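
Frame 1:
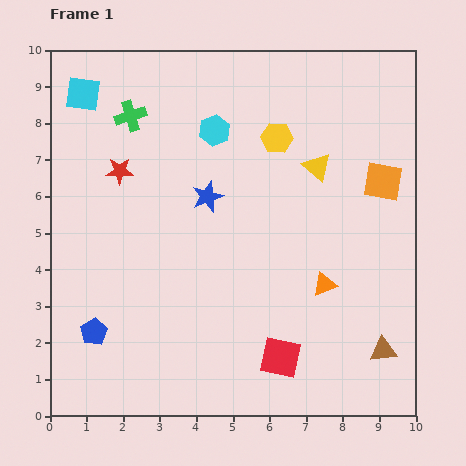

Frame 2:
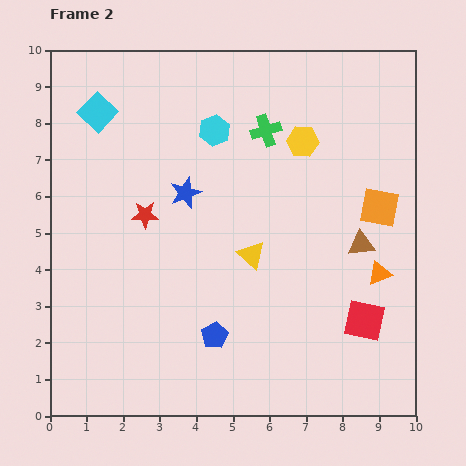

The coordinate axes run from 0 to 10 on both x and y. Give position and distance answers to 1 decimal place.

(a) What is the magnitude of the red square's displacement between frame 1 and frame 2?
2.5

The red square moved from (6.3, 1.6) to (8.6, 2.6), a distance of √(2.3² + 1.0²) ≈ 2.5.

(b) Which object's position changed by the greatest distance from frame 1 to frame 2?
the green cross

(moved 3.7; next 3.3)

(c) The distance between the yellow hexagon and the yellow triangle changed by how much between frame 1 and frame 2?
+2.0

Distance in frame 1: 1.4. Distance in frame 2: 3.4.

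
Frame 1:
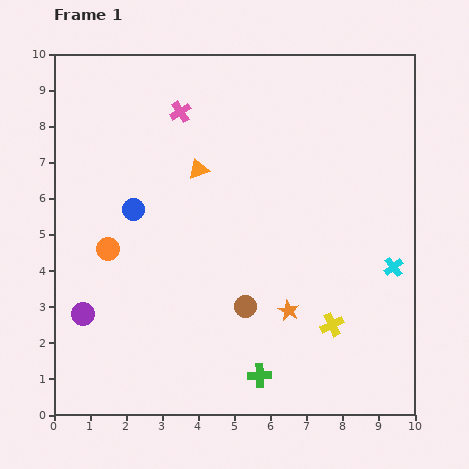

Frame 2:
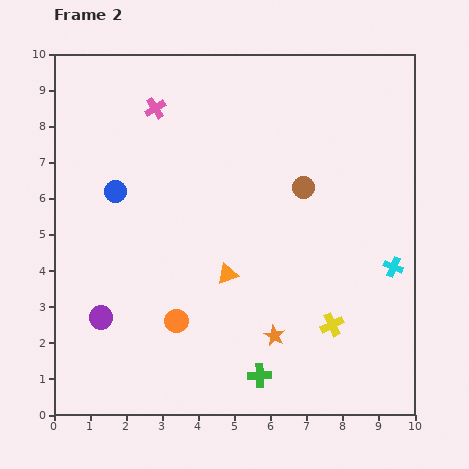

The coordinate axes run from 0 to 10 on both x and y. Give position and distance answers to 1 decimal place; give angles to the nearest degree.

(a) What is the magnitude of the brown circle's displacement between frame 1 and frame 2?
3.7

The brown circle moved from (5.3, 3.0) to (6.9, 6.3), a distance of √(1.6² + 3.3²) ≈ 3.7.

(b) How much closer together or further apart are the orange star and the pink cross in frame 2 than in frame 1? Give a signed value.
+0.8

Distance in frame 1: 6.3. Distance in frame 2: 7.1.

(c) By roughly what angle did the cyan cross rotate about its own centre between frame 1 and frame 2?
30° counter-clockwise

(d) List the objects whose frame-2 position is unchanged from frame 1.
the green cross, the yellow cross, the cyan cross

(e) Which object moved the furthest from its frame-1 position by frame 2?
the brown circle

(moved 3.7; next 3.0)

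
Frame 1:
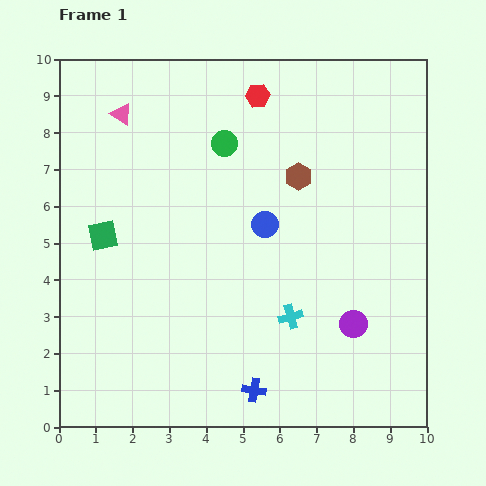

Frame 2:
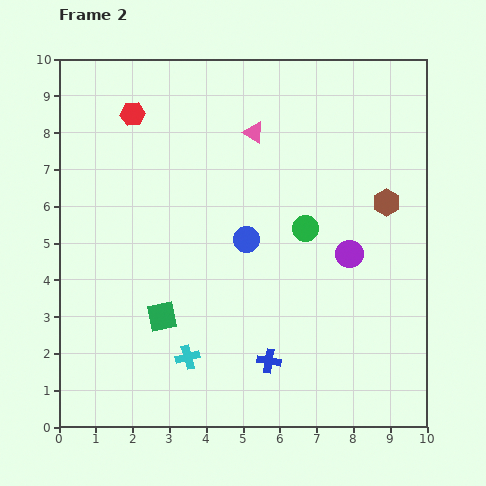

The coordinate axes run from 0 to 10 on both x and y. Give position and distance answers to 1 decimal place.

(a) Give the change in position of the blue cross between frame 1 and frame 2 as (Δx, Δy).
(0.4, 0.8)

The blue cross was at (5.3, 1.0) in frame 1 and (5.7, 1.8) in frame 2.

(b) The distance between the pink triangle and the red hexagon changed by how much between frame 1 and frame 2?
-0.4

Distance in frame 1: 3.7. Distance in frame 2: 3.3.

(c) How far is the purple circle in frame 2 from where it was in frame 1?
1.9

The purple circle moved from (8.0, 2.8) to (7.9, 4.7), a distance of √(0.1² + 1.9²) ≈ 1.9.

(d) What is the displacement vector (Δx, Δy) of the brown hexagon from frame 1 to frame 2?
(2.4, -0.7)

The brown hexagon was at (6.5, 6.8) in frame 1 and (8.9, 6.1) in frame 2.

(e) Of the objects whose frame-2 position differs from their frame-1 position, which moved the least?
the blue circle

(moved 0.6)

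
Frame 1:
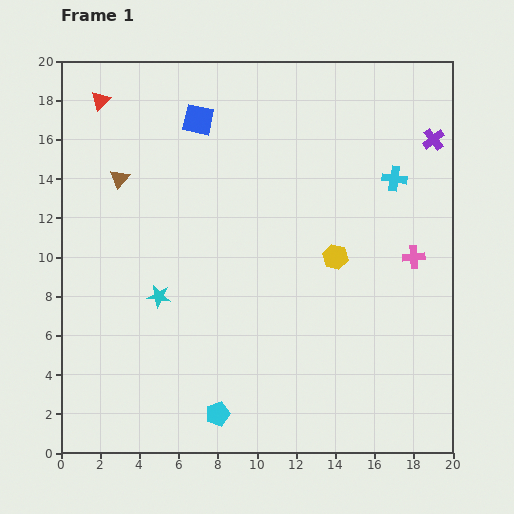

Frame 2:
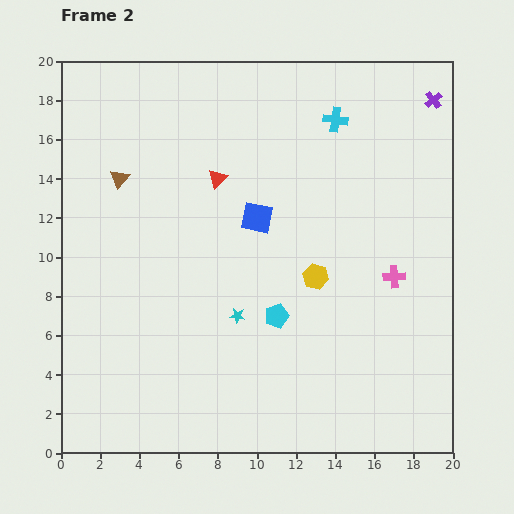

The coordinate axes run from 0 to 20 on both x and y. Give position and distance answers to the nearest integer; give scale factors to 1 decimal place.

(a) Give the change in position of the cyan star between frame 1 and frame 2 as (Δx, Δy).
(4, -1)

The cyan star was at (5, 8) in frame 1 and (9, 7) in frame 2.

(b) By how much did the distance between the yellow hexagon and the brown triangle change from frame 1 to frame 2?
-1

Distance in frame 1: 12. Distance in frame 2: 11.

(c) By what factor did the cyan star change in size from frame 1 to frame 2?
0.7×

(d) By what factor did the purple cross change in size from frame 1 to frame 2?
0.8×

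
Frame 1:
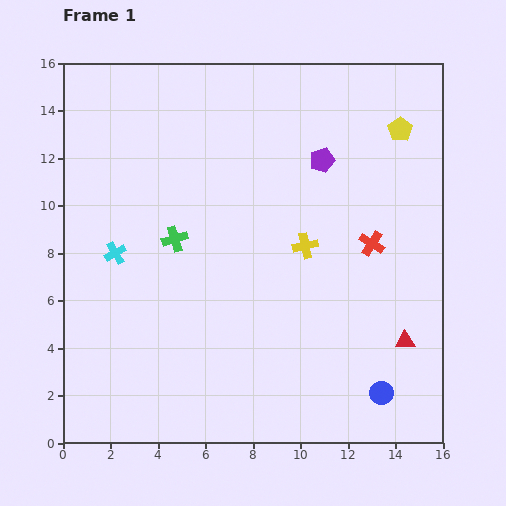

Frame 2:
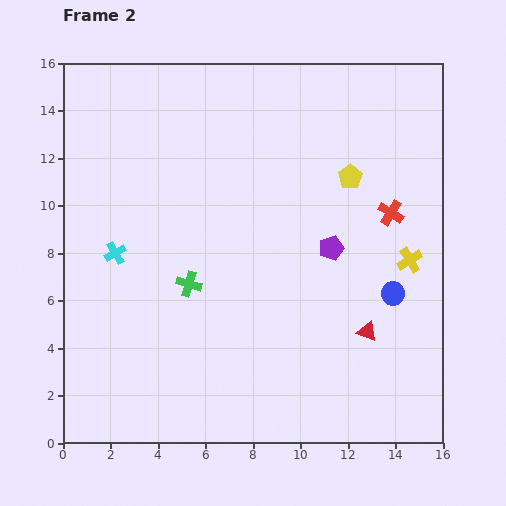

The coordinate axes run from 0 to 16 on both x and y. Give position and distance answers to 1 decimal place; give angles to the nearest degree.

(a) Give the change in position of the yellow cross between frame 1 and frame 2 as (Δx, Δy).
(4.4, -0.6)

The yellow cross was at (10.2, 8.3) in frame 1 and (14.6, 7.7) in frame 2.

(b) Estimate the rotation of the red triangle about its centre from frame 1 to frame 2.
23° clockwise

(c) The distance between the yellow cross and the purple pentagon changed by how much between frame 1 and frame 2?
-0.4

Distance in frame 1: 3.7. Distance in frame 2: 3.3.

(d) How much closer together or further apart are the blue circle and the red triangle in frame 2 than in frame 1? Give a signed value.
-0.5

Distance in frame 1: 2.4. Distance in frame 2: 1.9.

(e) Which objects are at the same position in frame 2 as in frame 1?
the cyan cross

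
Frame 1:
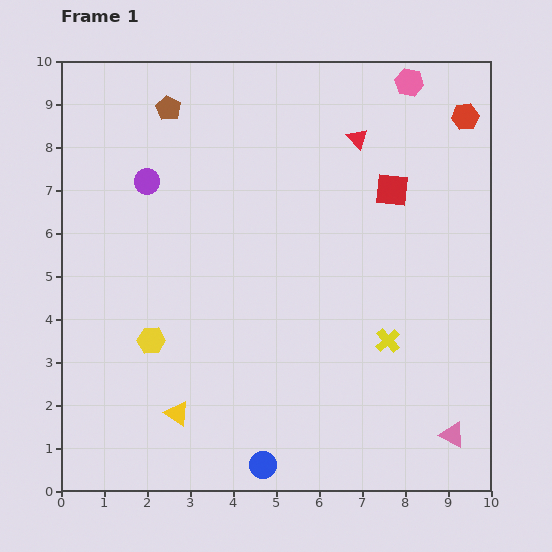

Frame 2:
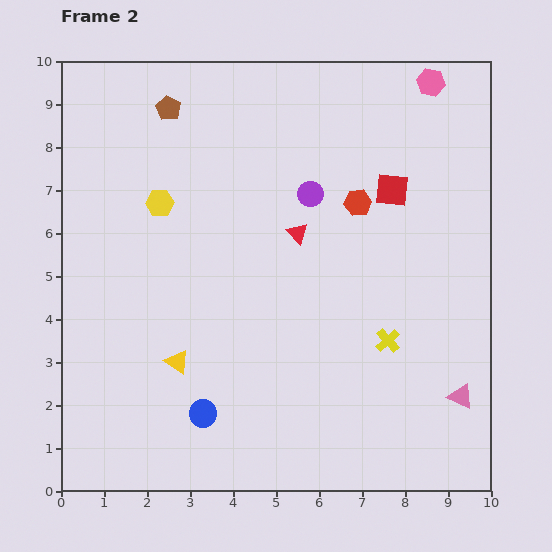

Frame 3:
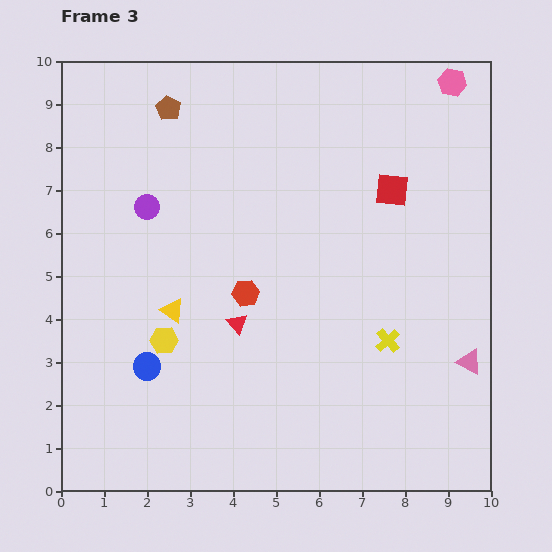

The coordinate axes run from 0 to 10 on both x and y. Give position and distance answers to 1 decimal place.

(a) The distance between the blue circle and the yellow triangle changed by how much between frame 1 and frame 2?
-1.0

Distance in frame 1: 2.3. Distance in frame 2: 1.3.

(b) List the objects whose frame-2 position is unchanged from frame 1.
the brown pentagon, the red square, the yellow cross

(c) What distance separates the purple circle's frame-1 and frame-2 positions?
3.8

The purple circle moved from (2.0, 7.2) to (5.8, 6.9), a distance of √(3.8² + 0.3²) ≈ 3.8.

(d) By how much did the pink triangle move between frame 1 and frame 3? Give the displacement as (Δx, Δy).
(0.4, 1.7)

The pink triangle was at (9.1, 1.3) in frame 1 and (9.5, 3.0) in frame 3.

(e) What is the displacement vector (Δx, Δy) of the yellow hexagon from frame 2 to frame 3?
(0.1, -3.2)

The yellow hexagon was at (2.3, 6.7) in frame 2 and (2.4, 3.5) in frame 3.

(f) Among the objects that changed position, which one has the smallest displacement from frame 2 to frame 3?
the pink hexagon

(moved 0.5)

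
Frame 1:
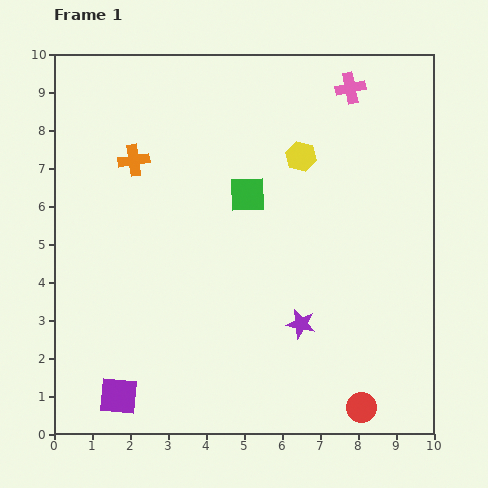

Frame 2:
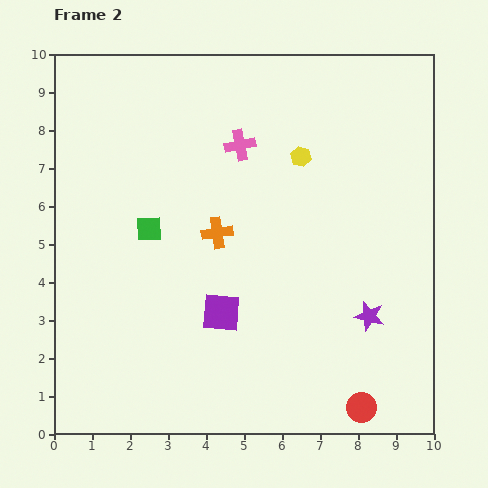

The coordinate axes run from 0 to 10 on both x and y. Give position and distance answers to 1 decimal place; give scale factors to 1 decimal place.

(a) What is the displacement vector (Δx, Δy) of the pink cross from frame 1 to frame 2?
(-2.9, -1.5)

The pink cross was at (7.8, 9.1) in frame 1 and (4.9, 7.6) in frame 2.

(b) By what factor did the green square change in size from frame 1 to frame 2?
0.7×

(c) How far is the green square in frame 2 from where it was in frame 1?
2.8

The green square moved from (5.1, 6.3) to (2.5, 5.4), a distance of √(2.6² + 0.9²) ≈ 2.8.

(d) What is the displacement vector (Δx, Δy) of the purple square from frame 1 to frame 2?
(2.7, 2.2)

The purple square was at (1.7, 1.0) in frame 1 and (4.4, 3.2) in frame 2.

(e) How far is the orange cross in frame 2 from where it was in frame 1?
2.9

The orange cross moved from (2.1, 7.2) to (4.3, 5.3), a distance of √(2.2² + 1.9²) ≈ 2.9.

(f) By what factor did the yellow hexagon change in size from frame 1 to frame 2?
0.7×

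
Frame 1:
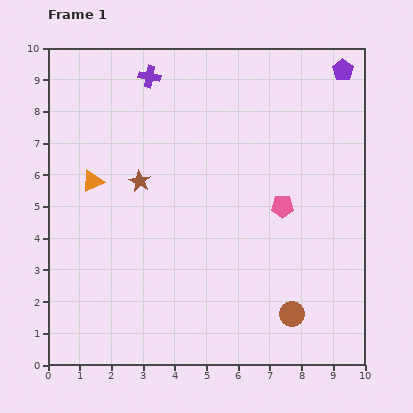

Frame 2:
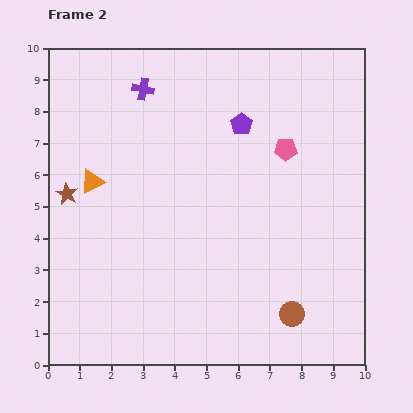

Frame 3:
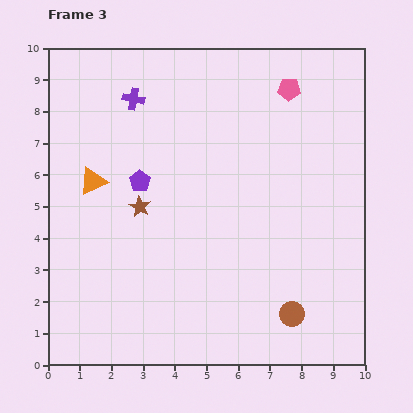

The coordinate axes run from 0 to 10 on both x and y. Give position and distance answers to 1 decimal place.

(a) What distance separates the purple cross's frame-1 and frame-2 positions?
0.4

The purple cross moved from (3.2, 9.1) to (3.0, 8.7), a distance of √(0.2² + 0.4²) ≈ 0.4.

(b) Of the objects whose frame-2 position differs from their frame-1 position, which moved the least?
the purple cross

(moved 0.4)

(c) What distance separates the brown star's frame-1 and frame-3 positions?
0.8

The brown star moved from (2.9, 5.8) to (2.9, 5.0), a distance of √(0.0² + 0.8²) ≈ 0.8.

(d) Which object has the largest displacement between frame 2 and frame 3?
the purple pentagon

(moved 3.7; next 2.3)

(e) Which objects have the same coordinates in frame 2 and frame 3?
the brown circle, the orange triangle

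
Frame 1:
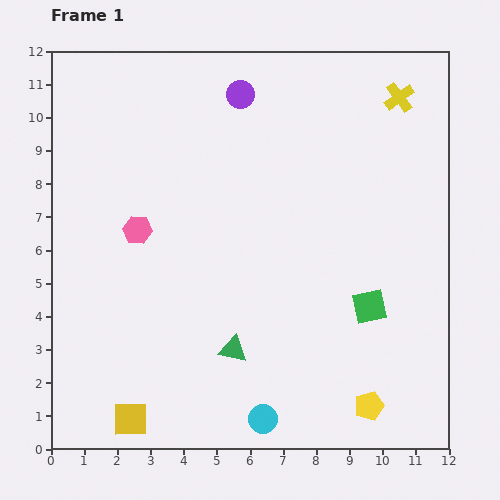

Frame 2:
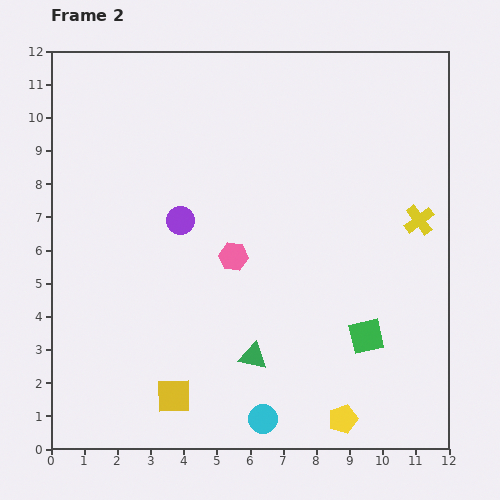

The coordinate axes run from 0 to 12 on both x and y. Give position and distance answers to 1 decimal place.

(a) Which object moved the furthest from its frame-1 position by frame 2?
the purple circle

(moved 4.2; next 3.7)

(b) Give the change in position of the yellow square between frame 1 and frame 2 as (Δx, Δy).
(1.3, 0.7)

The yellow square was at (2.4, 0.9) in frame 1 and (3.7, 1.6) in frame 2.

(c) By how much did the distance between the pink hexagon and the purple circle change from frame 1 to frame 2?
-3.2

Distance in frame 1: 5.1. Distance in frame 2: 1.9.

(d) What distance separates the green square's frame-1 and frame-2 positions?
0.9

The green square moved from (9.6, 4.3) to (9.5, 3.4), a distance of √(0.1² + 0.9²) ≈ 0.9.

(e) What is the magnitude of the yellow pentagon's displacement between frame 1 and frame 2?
0.9

The yellow pentagon moved from (9.6, 1.3) to (8.8, 0.9), a distance of √(0.8² + 0.4²) ≈ 0.9.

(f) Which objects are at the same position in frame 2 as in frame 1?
the cyan circle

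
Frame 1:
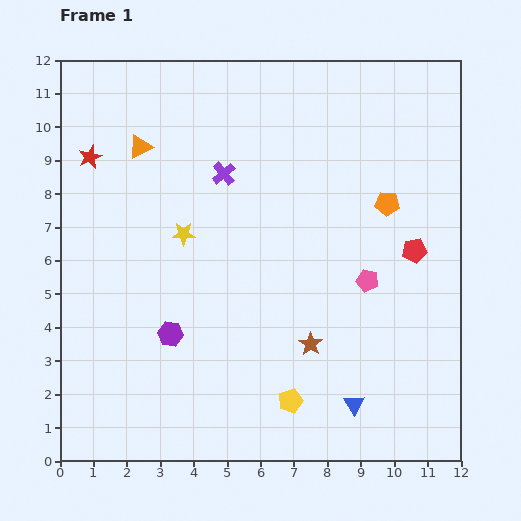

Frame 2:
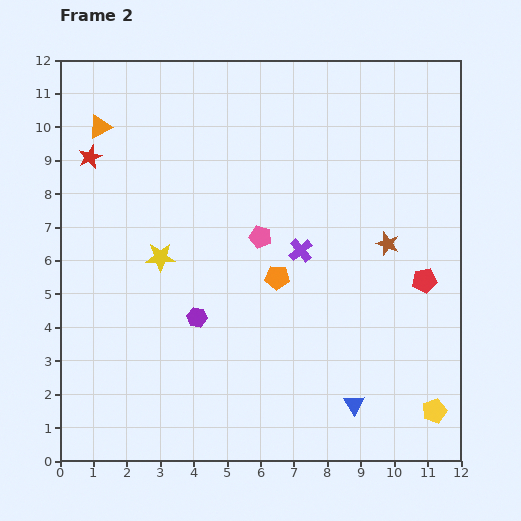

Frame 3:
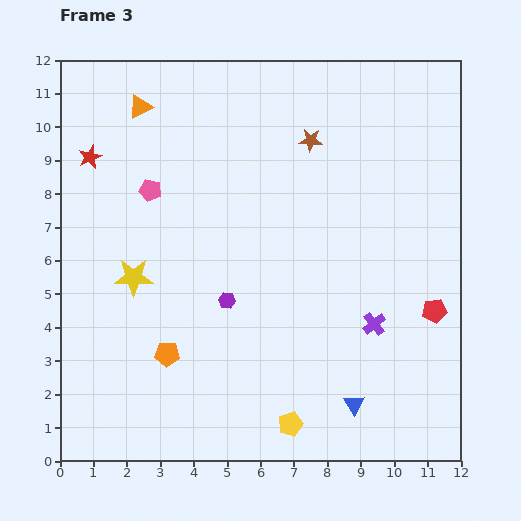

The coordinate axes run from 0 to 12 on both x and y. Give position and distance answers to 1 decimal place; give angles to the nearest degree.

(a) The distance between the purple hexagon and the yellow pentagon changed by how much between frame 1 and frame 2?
+3.5

Distance in frame 1: 4.1. Distance in frame 2: 7.6.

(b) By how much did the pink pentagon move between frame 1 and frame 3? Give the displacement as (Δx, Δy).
(-6.5, 2.7)

The pink pentagon was at (9.2, 5.4) in frame 1 and (2.7, 8.1) in frame 3.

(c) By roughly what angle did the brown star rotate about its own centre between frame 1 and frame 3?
30° counter-clockwise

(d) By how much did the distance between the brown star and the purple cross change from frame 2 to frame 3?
+3.2

Distance in frame 2: 2.6. Distance in frame 3: 5.8.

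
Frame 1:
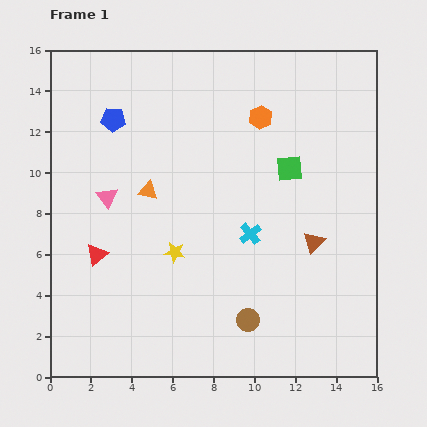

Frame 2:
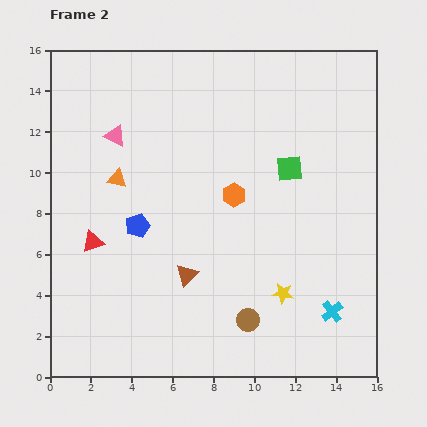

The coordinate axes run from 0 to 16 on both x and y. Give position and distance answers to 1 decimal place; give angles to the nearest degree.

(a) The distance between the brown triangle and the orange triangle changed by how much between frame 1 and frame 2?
-2.7

Distance in frame 1: 8.5. Distance in frame 2: 5.8.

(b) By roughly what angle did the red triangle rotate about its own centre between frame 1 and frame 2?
22° clockwise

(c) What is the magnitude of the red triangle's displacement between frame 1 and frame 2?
0.6

The red triangle moved from (2.3, 6.0) to (2.1, 6.6), a distance of √(0.2² + 0.6²) ≈ 0.6.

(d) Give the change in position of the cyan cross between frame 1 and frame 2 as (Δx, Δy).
(4.0, -3.8)

The cyan cross was at (9.8, 7.0) in frame 1 and (13.8, 3.2) in frame 2.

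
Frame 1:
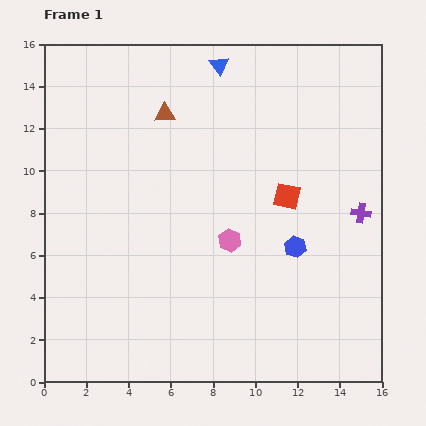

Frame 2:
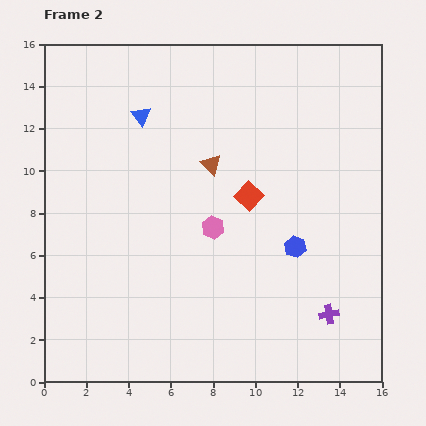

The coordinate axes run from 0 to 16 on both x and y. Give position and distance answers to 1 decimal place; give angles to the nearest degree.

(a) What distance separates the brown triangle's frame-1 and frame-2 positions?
3.3

The brown triangle moved from (5.7, 12.7) to (7.9, 10.3), a distance of √(2.2² + 2.4²) ≈ 3.3.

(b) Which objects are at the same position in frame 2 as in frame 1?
the blue hexagon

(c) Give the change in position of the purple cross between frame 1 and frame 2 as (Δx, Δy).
(-1.5, -4.8)

The purple cross was at (15.0, 8.0) in frame 1 and (13.5, 3.2) in frame 2.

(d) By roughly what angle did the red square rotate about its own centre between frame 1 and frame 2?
30° clockwise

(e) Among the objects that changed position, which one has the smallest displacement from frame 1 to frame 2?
the pink hexagon

(moved 1.0)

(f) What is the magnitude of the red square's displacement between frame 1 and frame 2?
1.8

The red square moved from (11.5, 8.8) to (9.7, 8.8), a distance of √(1.8² + 0.0²) ≈ 1.8.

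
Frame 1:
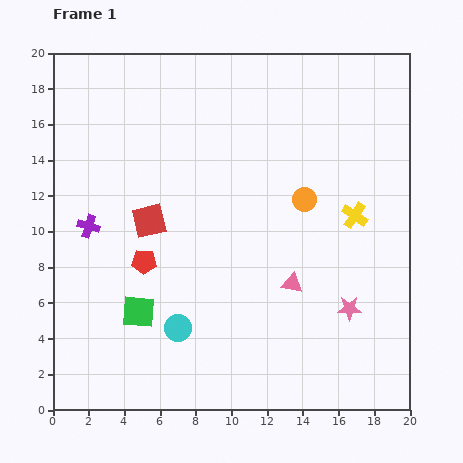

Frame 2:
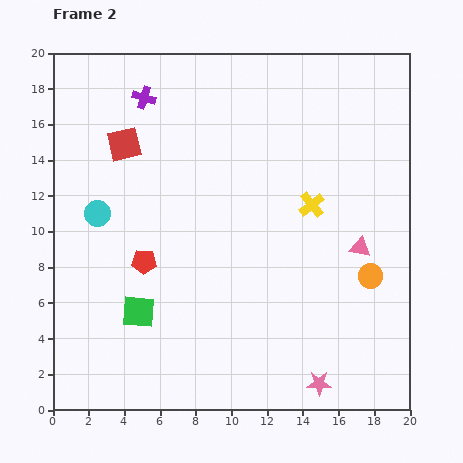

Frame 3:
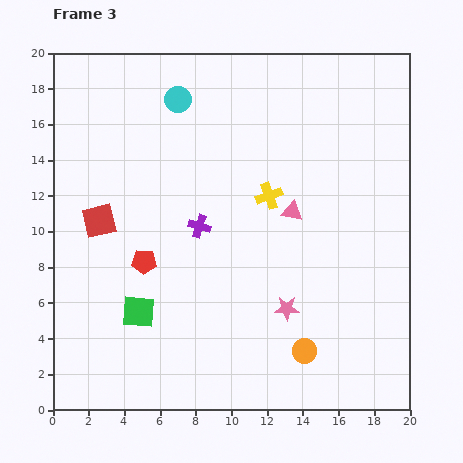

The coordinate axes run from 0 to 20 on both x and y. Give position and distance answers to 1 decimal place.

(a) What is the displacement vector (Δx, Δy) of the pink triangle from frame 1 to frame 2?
(3.8, 2.0)

The pink triangle was at (13.4, 7.1) in frame 1 and (17.2, 9.1) in frame 2.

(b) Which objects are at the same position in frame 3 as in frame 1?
the green square, the red pentagon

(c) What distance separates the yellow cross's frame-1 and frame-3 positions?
4.9

The yellow cross moved from (16.9, 10.9) to (12.1, 12.0), a distance of √(4.8² + 1.1²) ≈ 4.9.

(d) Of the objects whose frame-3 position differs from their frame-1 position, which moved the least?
the red square

(moved 2.8)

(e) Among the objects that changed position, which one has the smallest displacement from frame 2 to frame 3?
the yellow cross

(moved 2.5)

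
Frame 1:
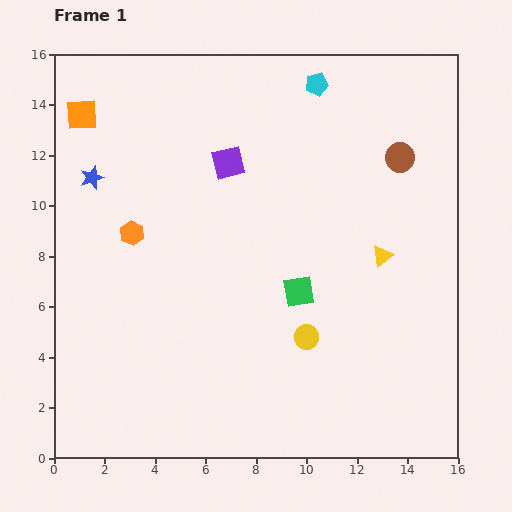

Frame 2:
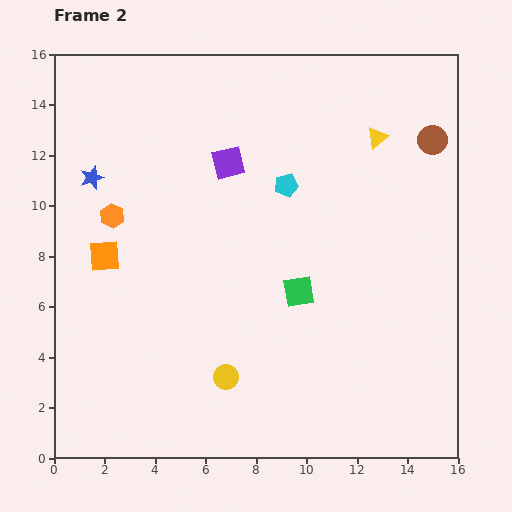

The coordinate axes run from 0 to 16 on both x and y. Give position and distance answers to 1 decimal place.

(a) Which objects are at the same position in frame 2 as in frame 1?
the blue star, the green square, the purple square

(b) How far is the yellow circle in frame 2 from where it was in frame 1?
3.6

The yellow circle moved from (10.0, 4.8) to (6.8, 3.2), a distance of √(3.2² + 1.6²) ≈ 3.6.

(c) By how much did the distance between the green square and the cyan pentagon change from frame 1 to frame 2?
-4.0

Distance in frame 1: 8.2. Distance in frame 2: 4.2.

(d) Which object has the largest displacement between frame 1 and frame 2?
the orange square

(moved 5.7; next 4.7)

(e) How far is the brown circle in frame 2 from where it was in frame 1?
1.5

The brown circle moved from (13.7, 11.9) to (15.0, 12.6), a distance of √(1.3² + 0.7²) ≈ 1.5.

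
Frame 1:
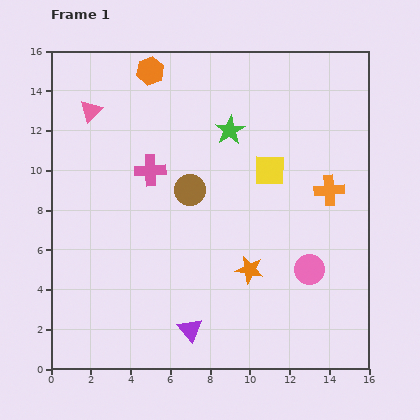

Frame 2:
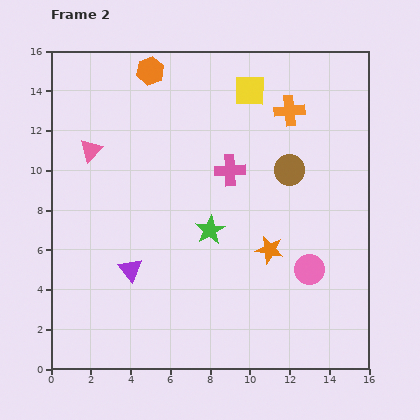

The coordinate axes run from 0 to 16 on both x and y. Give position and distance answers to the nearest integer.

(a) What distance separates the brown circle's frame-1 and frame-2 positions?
5

The brown circle moved from (7, 9) to (12, 10), a distance of √(5² + 1²) ≈ 5.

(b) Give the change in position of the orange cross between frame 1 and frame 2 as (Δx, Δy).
(-2, 4)

The orange cross was at (14, 9) in frame 1 and (12, 13) in frame 2.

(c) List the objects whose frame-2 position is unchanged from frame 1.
the orange hexagon, the pink circle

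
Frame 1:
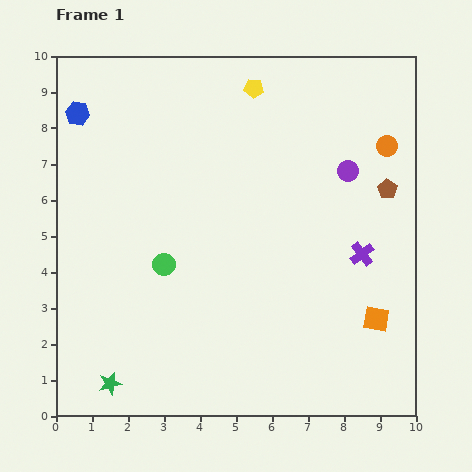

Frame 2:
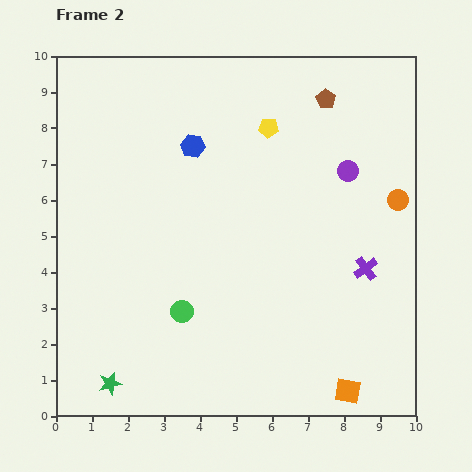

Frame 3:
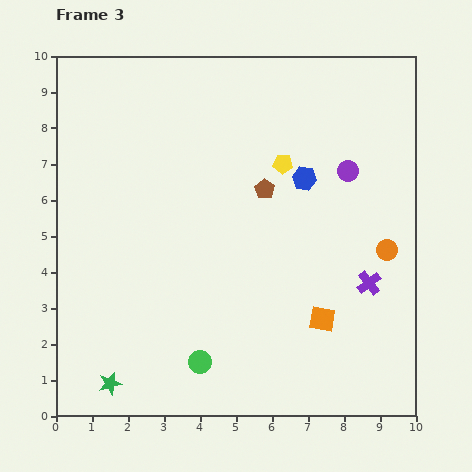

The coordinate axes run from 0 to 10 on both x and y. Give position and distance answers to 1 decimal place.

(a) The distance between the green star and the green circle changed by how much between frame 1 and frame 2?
-0.8

Distance in frame 1: 3.6. Distance in frame 2: 2.8.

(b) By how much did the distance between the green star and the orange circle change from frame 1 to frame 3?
-1.6

Distance in frame 1: 10.1. Distance in frame 3: 8.5.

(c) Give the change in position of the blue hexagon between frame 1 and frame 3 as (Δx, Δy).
(6.3, -1.8)

The blue hexagon was at (0.6, 8.4) in frame 1 and (6.9, 6.6) in frame 3.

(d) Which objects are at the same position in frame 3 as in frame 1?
the purple circle, the green star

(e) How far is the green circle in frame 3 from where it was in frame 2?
1.5

The green circle moved from (3.5, 2.9) to (4.0, 1.5), a distance of √(0.5² + 1.4²) ≈ 1.5.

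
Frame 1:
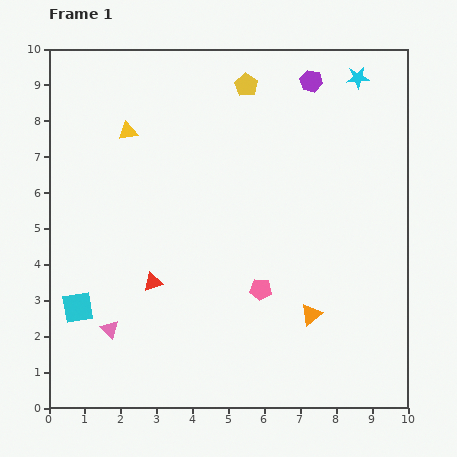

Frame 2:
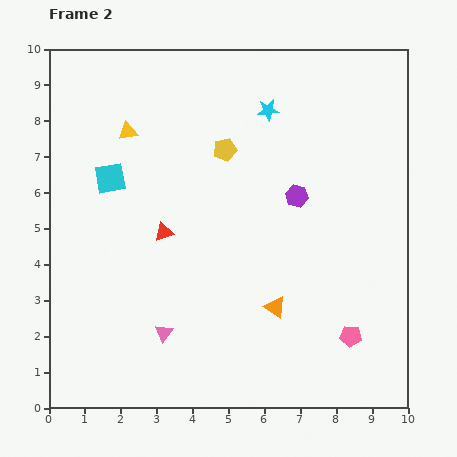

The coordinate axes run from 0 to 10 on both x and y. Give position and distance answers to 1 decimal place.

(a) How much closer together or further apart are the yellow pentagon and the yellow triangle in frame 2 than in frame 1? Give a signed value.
-0.8

Distance in frame 1: 3.5. Distance in frame 2: 2.7.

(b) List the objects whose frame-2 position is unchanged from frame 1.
the yellow triangle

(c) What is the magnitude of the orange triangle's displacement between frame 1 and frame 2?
1.0

The orange triangle moved from (7.3, 2.6) to (6.3, 2.8), a distance of √(1.0² + 0.2²) ≈ 1.0.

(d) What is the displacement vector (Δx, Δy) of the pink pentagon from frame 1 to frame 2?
(2.5, -1.3)

The pink pentagon was at (5.9, 3.3) in frame 1 and (8.4, 2.0) in frame 2.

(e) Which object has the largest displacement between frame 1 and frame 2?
the cyan square

(moved 3.7; next 3.2)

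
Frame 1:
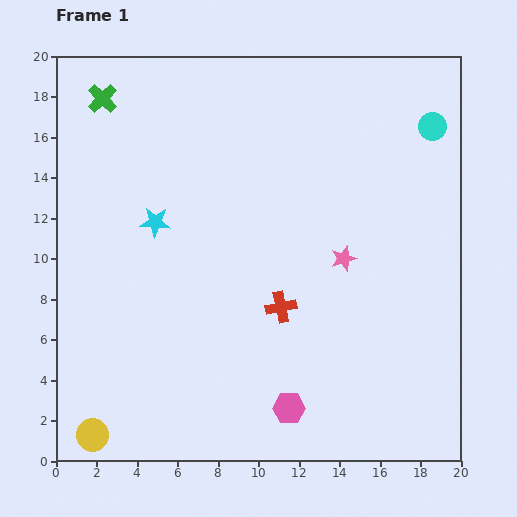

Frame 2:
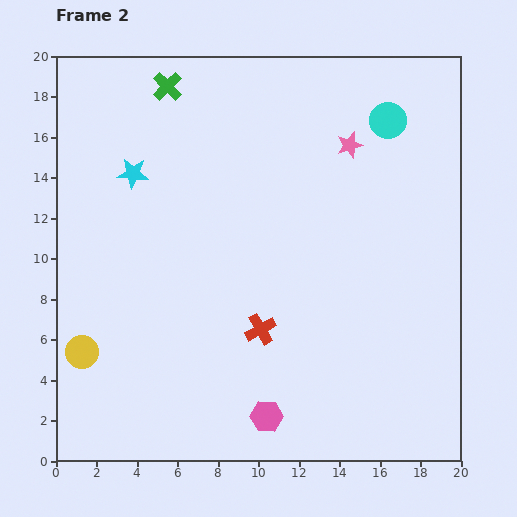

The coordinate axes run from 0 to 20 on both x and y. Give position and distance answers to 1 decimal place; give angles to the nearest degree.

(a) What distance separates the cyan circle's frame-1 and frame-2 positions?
2.2

The cyan circle moved from (18.6, 16.5) to (16.4, 16.8), a distance of √(2.2² + 0.3²) ≈ 2.2.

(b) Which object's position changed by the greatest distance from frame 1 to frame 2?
the pink star

(moved 5.6; next 4.1)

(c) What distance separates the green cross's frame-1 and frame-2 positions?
3.3

The green cross moved from (2.3, 17.9) to (5.5, 18.5), a distance of √(3.2² + 0.6²) ≈ 3.3.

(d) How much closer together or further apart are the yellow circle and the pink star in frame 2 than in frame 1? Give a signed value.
+1.6

Distance in frame 1: 15.1. Distance in frame 2: 16.7.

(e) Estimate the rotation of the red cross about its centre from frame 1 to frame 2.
18° counter-clockwise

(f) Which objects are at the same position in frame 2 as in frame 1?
none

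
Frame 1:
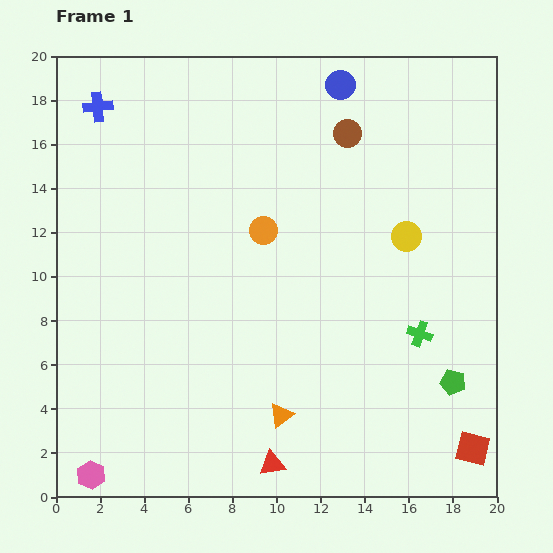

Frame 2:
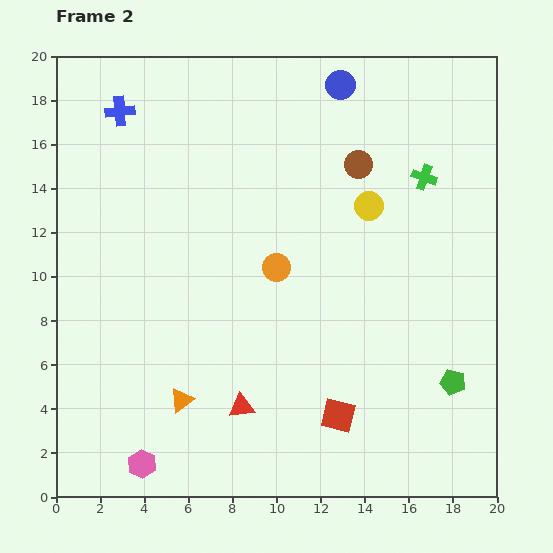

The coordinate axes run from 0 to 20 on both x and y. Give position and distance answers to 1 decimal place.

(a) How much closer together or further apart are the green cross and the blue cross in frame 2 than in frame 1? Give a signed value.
-3.8

Distance in frame 1: 17.9. Distance in frame 2: 14.1.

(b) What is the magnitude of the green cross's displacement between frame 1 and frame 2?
7.1

The green cross moved from (16.5, 7.4) to (16.7, 14.5), a distance of √(0.2² + 7.1²) ≈ 7.1.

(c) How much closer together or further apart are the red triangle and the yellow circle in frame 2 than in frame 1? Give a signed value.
-1.2

Distance in frame 1: 12.0. Distance in frame 2: 10.8.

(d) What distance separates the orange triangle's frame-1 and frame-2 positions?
4.6

The orange triangle moved from (10.2, 3.7) to (5.7, 4.4), a distance of √(4.5² + 0.7²) ≈ 4.6.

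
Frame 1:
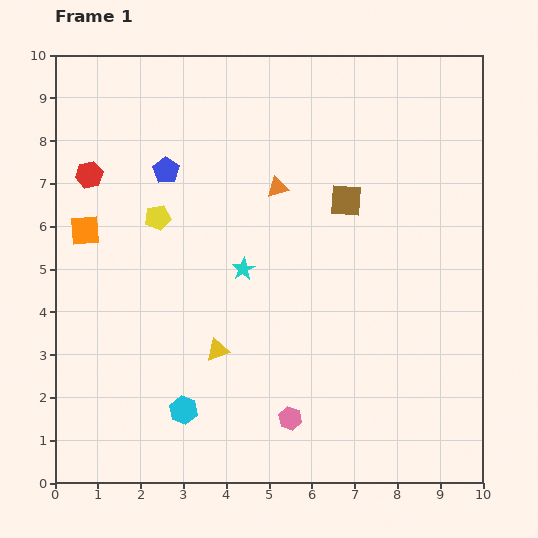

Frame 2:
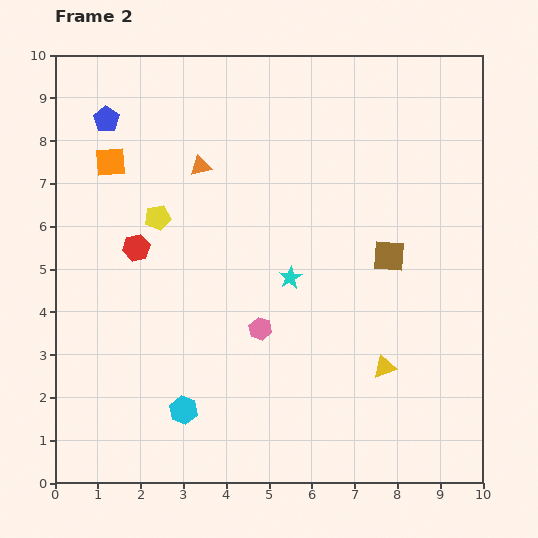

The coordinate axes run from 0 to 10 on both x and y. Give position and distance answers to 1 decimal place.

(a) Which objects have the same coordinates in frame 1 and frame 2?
the cyan hexagon, the yellow pentagon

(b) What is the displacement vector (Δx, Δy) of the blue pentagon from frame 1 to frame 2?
(-1.4, 1.2)

The blue pentagon was at (2.6, 7.3) in frame 1 and (1.2, 8.5) in frame 2.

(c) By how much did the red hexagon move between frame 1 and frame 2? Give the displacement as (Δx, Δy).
(1.1, -1.7)

The red hexagon was at (0.8, 7.2) in frame 1 and (1.9, 5.5) in frame 2.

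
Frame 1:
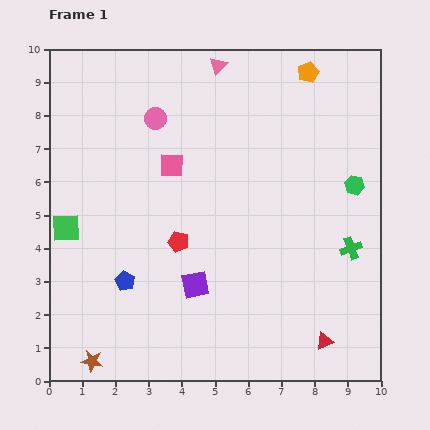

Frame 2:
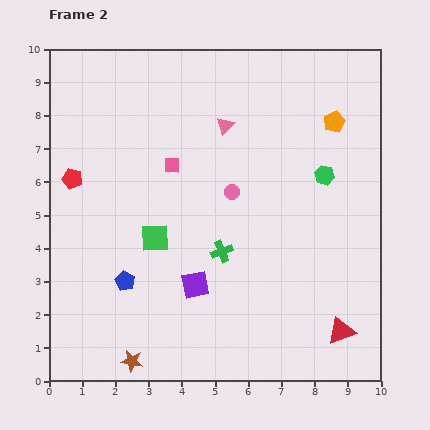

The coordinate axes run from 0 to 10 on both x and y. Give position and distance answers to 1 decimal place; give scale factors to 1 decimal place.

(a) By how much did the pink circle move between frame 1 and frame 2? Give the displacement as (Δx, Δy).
(2.3, -2.2)

The pink circle was at (3.2, 7.9) in frame 1 and (5.5, 5.7) in frame 2.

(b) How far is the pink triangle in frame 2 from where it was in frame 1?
1.8

The pink triangle moved from (5.1, 9.5) to (5.3, 7.7), a distance of √(0.2² + 1.8²) ≈ 1.8.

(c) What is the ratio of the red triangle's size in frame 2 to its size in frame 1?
1.6×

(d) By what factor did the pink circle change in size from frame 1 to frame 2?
0.7×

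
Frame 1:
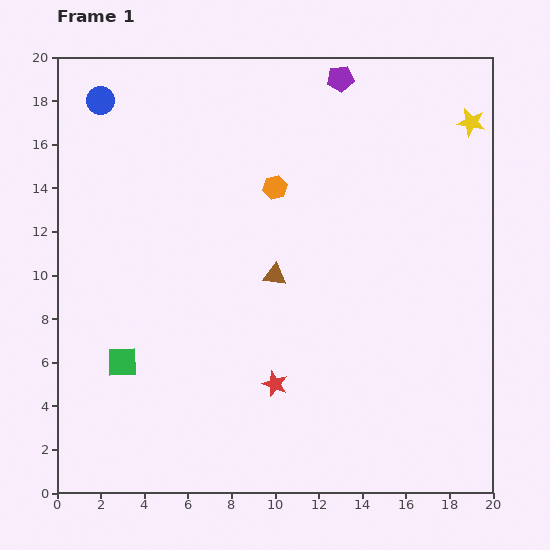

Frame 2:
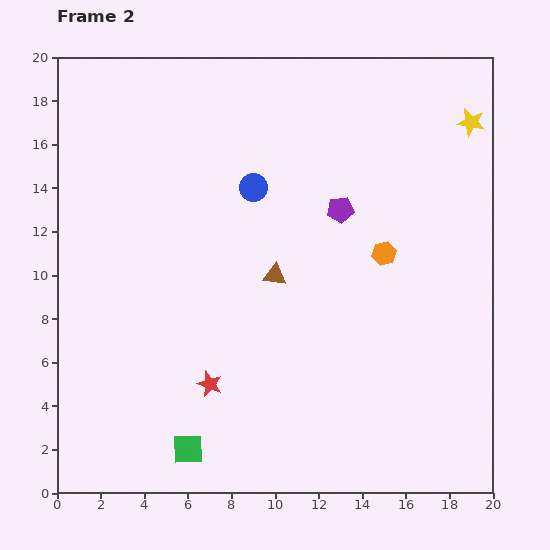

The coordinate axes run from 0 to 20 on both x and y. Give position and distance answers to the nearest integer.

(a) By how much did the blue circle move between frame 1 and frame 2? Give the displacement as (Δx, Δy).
(7, -4)

The blue circle was at (2, 18) in frame 1 and (9, 14) in frame 2.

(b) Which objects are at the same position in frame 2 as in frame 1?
the brown triangle, the yellow star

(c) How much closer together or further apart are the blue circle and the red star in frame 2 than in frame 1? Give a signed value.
-6

Distance in frame 1: 15. Distance in frame 2: 9.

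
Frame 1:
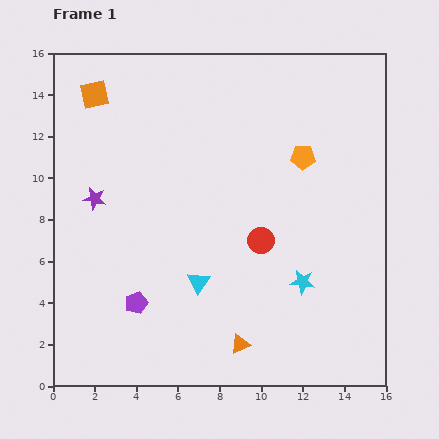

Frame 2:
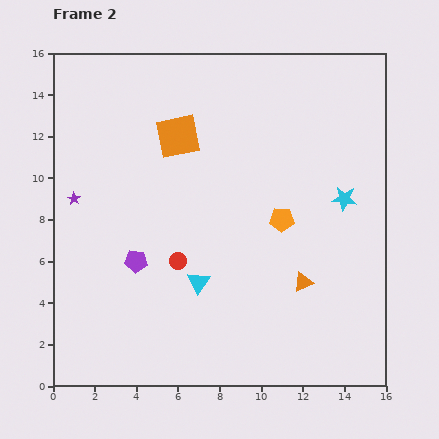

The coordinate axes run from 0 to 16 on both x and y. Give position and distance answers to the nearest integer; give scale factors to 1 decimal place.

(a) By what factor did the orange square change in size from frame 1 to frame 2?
1.6×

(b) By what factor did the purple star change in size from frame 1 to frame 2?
0.6×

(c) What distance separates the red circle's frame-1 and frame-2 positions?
4

The red circle moved from (10, 7) to (6, 6), a distance of √(4² + 1²) ≈ 4.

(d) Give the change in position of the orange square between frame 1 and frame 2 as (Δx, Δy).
(4, -2)

The orange square was at (2, 14) in frame 1 and (6, 12) in frame 2.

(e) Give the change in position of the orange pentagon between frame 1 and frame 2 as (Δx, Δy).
(-1, -3)

The orange pentagon was at (12, 11) in frame 1 and (11, 8) in frame 2.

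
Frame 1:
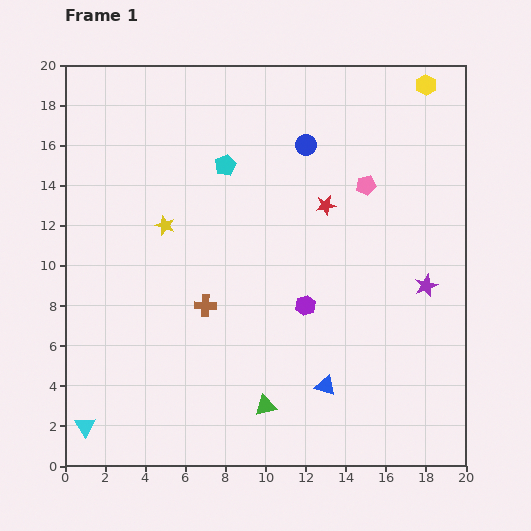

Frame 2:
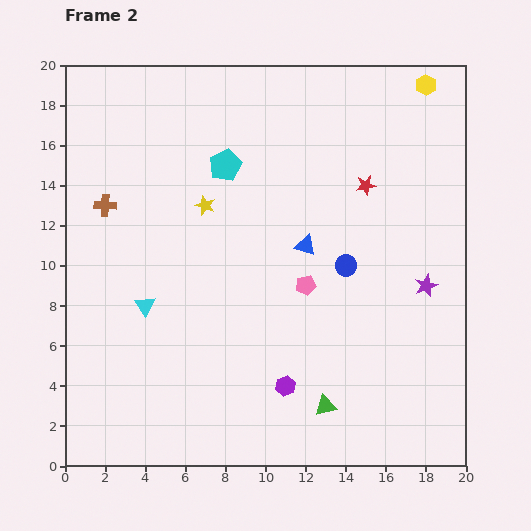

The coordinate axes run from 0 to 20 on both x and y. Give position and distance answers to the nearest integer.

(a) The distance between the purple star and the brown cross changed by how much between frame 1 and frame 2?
+5

Distance in frame 1: 11. Distance in frame 2: 16.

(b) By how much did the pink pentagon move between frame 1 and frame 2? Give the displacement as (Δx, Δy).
(-3, -5)

The pink pentagon was at (15, 14) in frame 1 and (12, 9) in frame 2.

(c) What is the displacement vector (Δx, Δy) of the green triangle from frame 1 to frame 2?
(3, 0)

The green triangle was at (10, 3) in frame 1 and (13, 3) in frame 2.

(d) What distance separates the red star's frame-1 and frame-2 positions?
2

The red star moved from (13, 13) to (15, 14), a distance of √(2² + 1²) ≈ 2.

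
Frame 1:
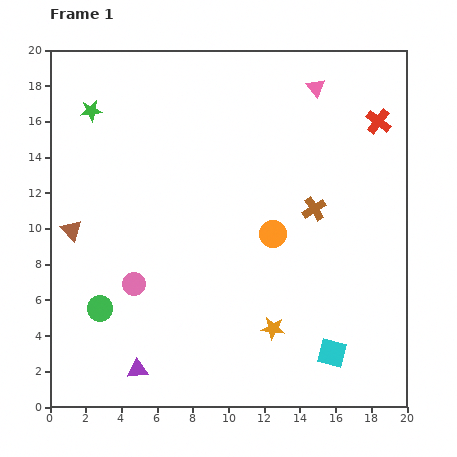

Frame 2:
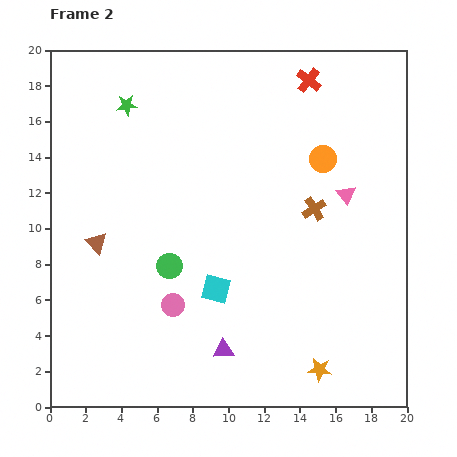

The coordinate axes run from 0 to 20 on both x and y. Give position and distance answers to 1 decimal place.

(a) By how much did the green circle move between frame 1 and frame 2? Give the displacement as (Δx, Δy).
(3.9, 2.4)

The green circle was at (2.8, 5.5) in frame 1 and (6.7, 7.9) in frame 2.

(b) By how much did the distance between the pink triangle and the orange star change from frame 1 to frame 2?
-3.8

Distance in frame 1: 13.7. Distance in frame 2: 9.9.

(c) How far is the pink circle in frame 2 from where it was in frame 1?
2.5

The pink circle moved from (4.7, 6.9) to (6.9, 5.7), a distance of √(2.2² + 1.2²) ≈ 2.5.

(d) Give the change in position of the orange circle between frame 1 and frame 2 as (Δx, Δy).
(2.8, 4.2)

The orange circle was at (12.5, 9.7) in frame 1 and (15.3, 13.9) in frame 2.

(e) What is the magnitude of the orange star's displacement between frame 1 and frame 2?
3.5

The orange star moved from (12.5, 4.4) to (15.1, 2.1), a distance of √(2.6² + 2.3²) ≈ 3.5.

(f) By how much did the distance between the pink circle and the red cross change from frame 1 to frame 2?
-1.7

Distance in frame 1: 16.4. Distance in frame 2: 14.7.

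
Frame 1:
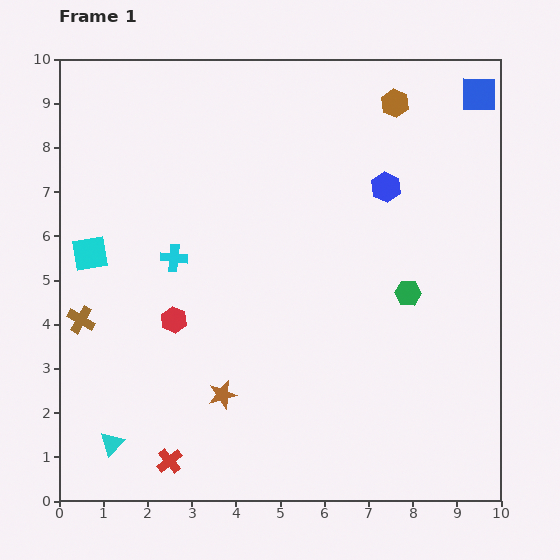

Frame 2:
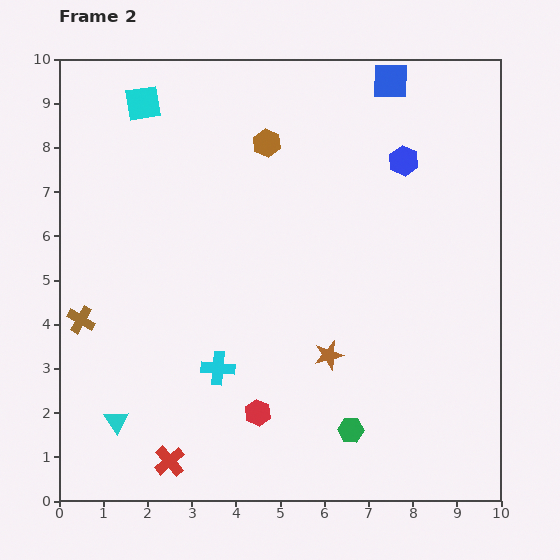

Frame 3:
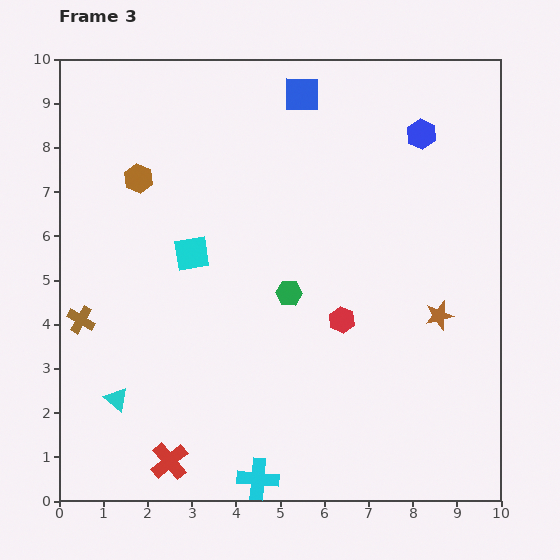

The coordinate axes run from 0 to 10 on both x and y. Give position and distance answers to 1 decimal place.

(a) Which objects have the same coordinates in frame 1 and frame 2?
the brown cross, the red cross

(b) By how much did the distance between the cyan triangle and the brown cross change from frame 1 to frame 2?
-0.5

Distance in frame 1: 2.9. Distance in frame 2: 2.4.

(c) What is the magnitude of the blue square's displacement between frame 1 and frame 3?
4.0

The blue square moved from (9.5, 9.2) to (5.5, 9.2), a distance of √(4.0² + 0.0²) ≈ 4.0.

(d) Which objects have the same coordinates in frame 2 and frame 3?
the brown cross, the red cross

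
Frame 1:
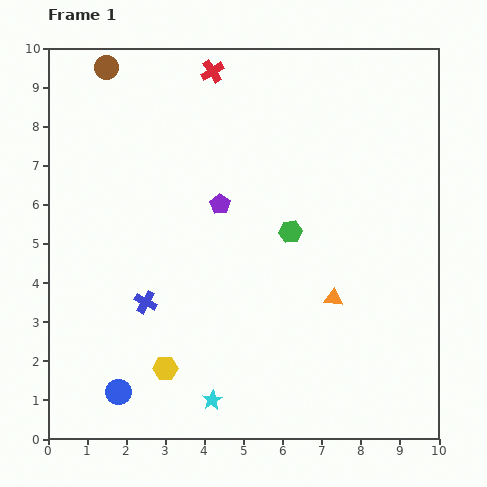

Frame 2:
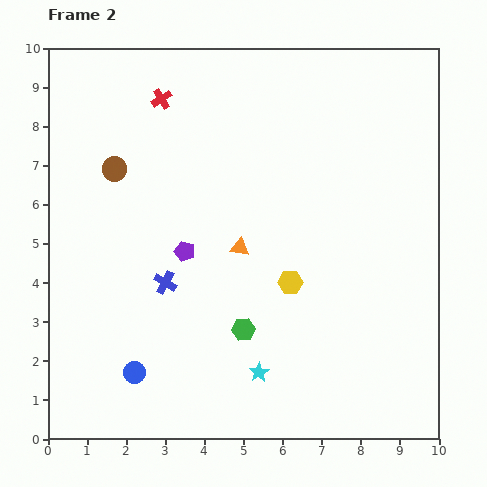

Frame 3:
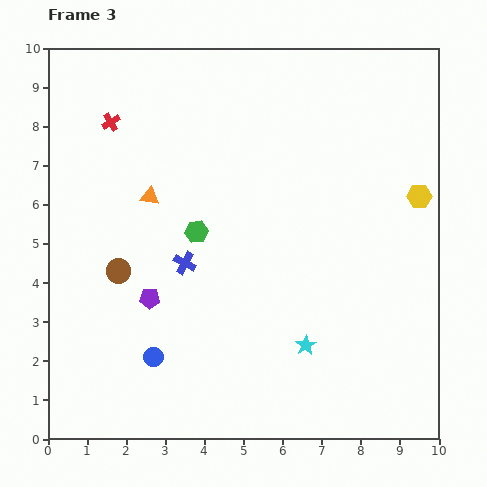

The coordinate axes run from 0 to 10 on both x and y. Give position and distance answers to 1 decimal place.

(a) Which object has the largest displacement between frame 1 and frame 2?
the yellow hexagon

(moved 3.9; next 2.8)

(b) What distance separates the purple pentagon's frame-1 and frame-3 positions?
3.0

The purple pentagon moved from (4.4, 6.0) to (2.6, 3.6), a distance of √(1.8² + 2.4²) ≈ 3.0.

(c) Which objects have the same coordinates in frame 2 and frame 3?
none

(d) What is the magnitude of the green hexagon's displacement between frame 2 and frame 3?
2.8

The green hexagon moved from (5.0, 2.8) to (3.8, 5.3), a distance of √(1.2² + 2.5²) ≈ 2.8.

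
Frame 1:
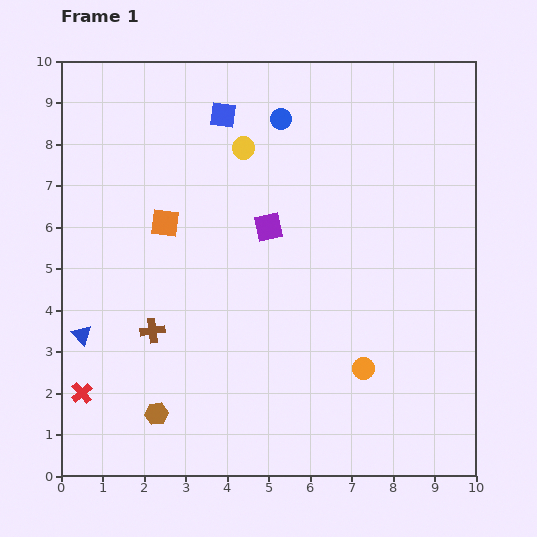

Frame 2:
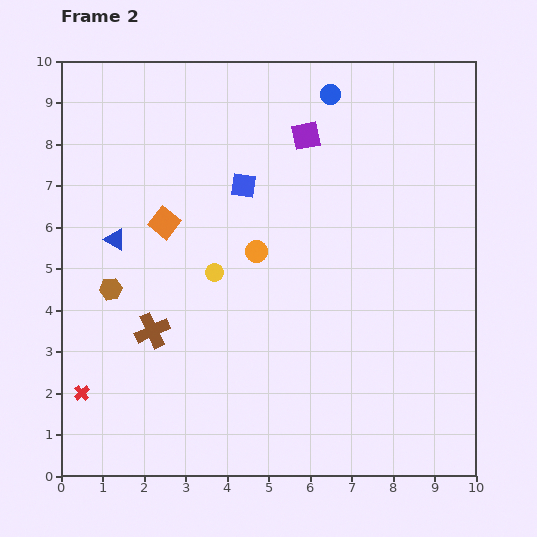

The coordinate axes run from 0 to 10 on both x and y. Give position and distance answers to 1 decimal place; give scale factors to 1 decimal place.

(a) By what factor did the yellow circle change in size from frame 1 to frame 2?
0.8×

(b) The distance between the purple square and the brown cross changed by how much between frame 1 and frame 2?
+2.2

Distance in frame 1: 3.8. Distance in frame 2: 6.0.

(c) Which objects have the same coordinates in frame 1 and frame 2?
the brown cross, the orange square, the red cross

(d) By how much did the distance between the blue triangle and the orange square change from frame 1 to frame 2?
-2.1

Distance in frame 1: 3.4. Distance in frame 2: 1.3.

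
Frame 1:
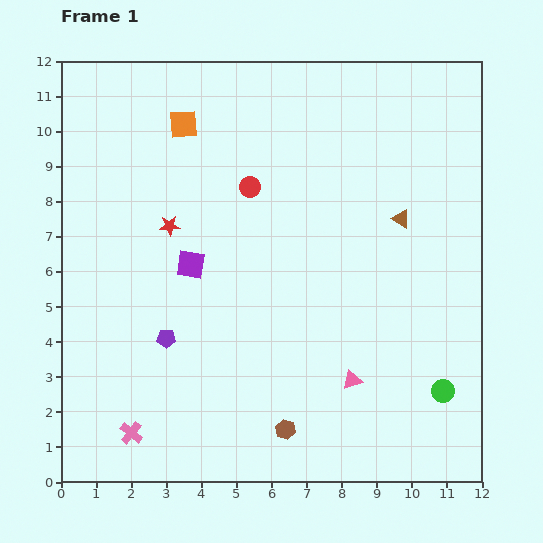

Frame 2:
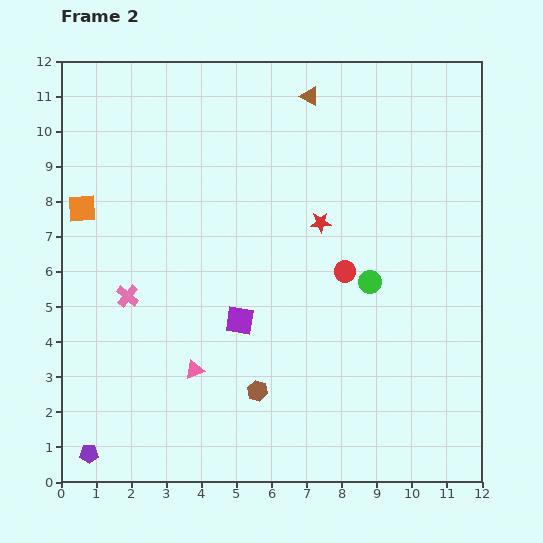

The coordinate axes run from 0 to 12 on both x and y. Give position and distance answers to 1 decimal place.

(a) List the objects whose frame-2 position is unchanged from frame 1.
none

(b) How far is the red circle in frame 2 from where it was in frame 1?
3.6

The red circle moved from (5.4, 8.4) to (8.1, 6.0), a distance of √(2.7² + 2.4²) ≈ 3.6.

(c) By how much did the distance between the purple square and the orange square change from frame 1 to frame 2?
+1.5

Distance in frame 1: 4.0. Distance in frame 2: 5.5.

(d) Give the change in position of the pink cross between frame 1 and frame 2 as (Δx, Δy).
(-0.1, 3.9)

The pink cross was at (2.0, 1.4) in frame 1 and (1.9, 5.3) in frame 2.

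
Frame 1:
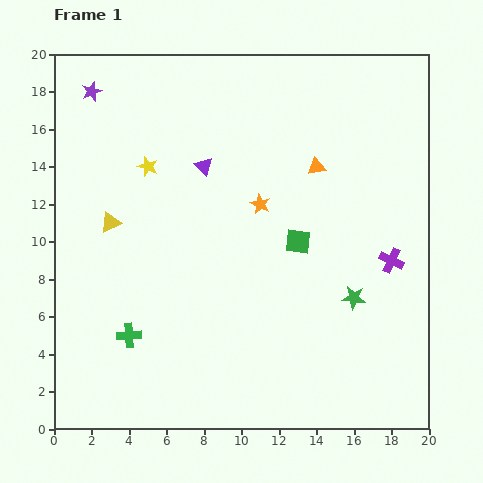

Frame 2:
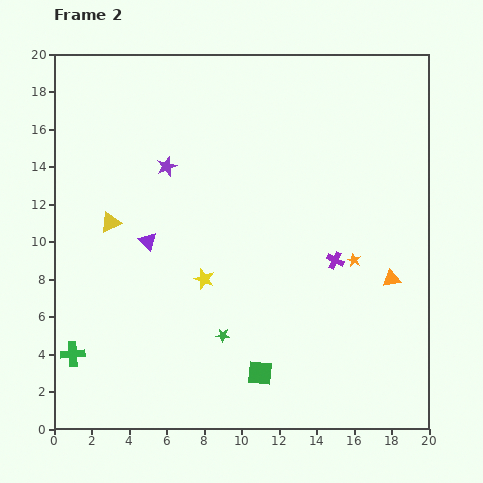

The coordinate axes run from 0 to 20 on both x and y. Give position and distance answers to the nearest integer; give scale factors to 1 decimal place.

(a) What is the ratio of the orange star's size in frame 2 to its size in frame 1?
0.6×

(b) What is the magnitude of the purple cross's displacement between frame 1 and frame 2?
3

The purple cross moved from (18, 9) to (15, 9), a distance of √(3² + 0²) ≈ 3.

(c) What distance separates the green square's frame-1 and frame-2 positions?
7

The green square moved from (13, 10) to (11, 3), a distance of √(2² + 7²) ≈ 7.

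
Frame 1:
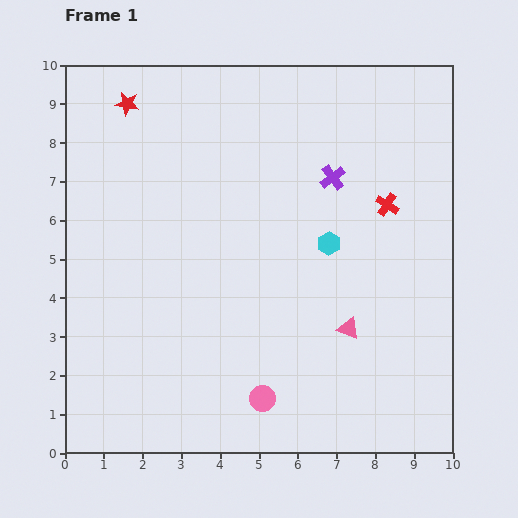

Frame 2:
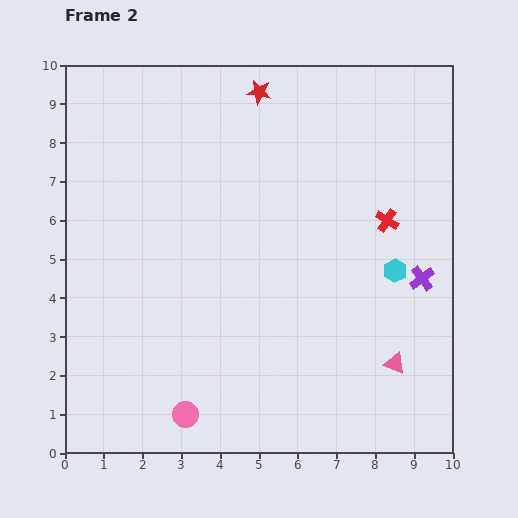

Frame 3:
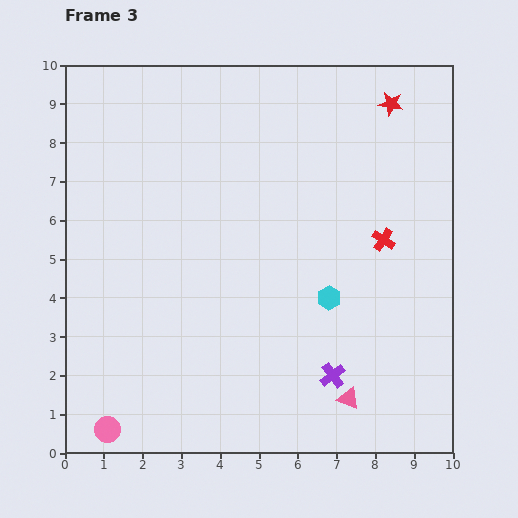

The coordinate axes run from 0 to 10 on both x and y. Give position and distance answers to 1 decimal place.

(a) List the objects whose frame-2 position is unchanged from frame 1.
none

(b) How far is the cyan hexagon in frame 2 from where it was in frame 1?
1.8

The cyan hexagon moved from (6.8, 5.4) to (8.5, 4.7), a distance of √(1.7² + 0.7²) ≈ 1.8.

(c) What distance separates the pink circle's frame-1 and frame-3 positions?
4.1

The pink circle moved from (5.1, 1.4) to (1.1, 0.6), a distance of √(4.0² + 0.8²) ≈ 4.1.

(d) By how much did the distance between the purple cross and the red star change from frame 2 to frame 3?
+0.8

Distance in frame 2: 6.4. Distance in frame 3: 7.2.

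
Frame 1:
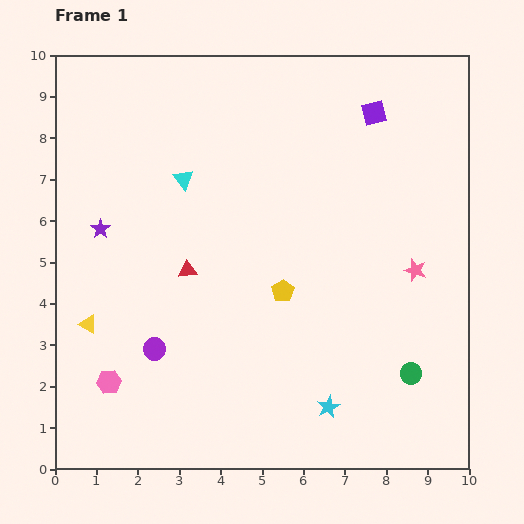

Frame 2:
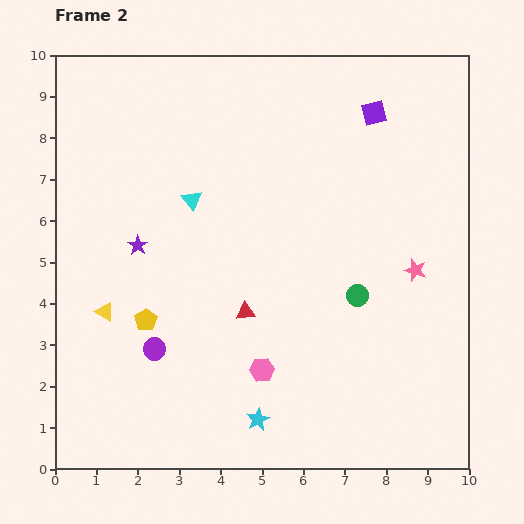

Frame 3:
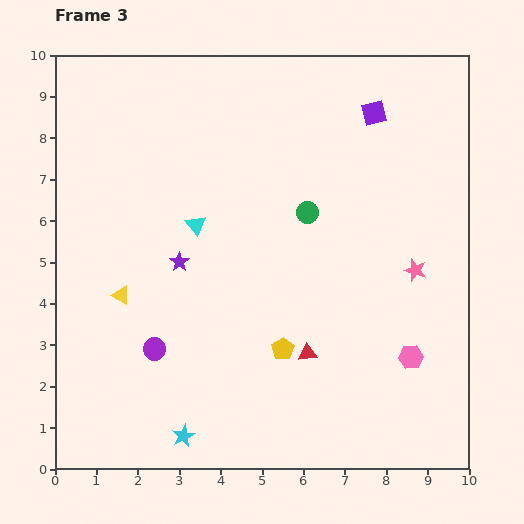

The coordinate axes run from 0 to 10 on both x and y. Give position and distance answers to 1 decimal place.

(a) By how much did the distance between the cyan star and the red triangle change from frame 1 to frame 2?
-2.1

Distance in frame 1: 4.7. Distance in frame 2: 2.6.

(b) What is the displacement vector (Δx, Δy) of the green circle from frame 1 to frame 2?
(-1.3, 1.9)

The green circle was at (8.6, 2.3) in frame 1 and (7.3, 4.2) in frame 2.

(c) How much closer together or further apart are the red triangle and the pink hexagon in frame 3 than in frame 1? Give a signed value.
-0.8

Distance in frame 1: 3.3. Distance in frame 3: 2.5.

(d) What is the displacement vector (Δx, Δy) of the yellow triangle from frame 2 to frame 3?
(0.4, 0.4)

The yellow triangle was at (1.2, 3.8) in frame 2 and (1.6, 4.2) in frame 3.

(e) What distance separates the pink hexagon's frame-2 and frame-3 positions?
3.6

The pink hexagon moved from (5.0, 2.4) to (8.6, 2.7), a distance of √(3.6² + 0.3²) ≈ 3.6.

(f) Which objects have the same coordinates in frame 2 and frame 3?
the purple circle, the purple square, the pink star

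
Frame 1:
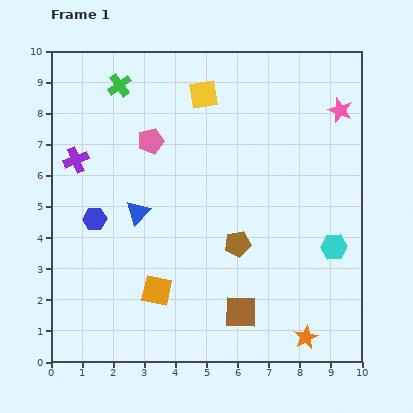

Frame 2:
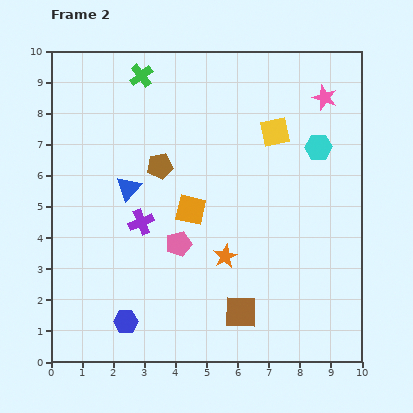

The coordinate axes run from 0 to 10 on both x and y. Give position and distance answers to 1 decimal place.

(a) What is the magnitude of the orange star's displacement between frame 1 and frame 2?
3.7

The orange star moved from (8.2, 0.8) to (5.6, 3.4), a distance of √(2.6² + 2.6²) ≈ 3.7.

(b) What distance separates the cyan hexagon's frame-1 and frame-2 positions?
3.2

The cyan hexagon moved from (9.1, 3.7) to (8.6, 6.9), a distance of √(0.5² + 3.2²) ≈ 3.2.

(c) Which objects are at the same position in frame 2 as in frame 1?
the brown square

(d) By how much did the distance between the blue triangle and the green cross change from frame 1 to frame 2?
-0.5

Distance in frame 1: 4.1. Distance in frame 2: 3.6.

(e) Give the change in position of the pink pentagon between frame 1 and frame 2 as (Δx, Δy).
(0.9, -3.3)

The pink pentagon was at (3.2, 7.1) in frame 1 and (4.1, 3.8) in frame 2.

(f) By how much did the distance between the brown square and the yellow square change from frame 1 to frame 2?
-1.2

Distance in frame 1: 7.1. Distance in frame 2: 5.9.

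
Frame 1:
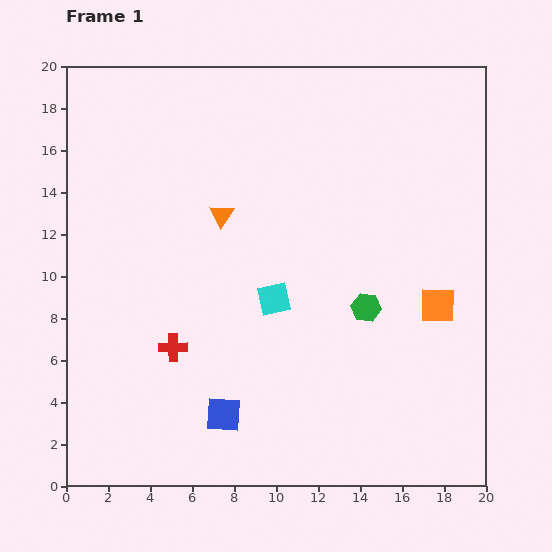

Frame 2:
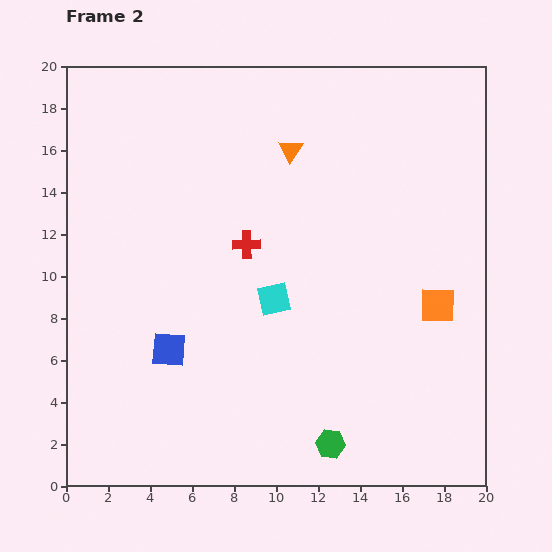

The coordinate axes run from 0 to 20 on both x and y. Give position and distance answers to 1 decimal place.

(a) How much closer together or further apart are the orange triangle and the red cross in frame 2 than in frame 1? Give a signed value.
-1.7

Distance in frame 1: 6.7. Distance in frame 2: 5.0.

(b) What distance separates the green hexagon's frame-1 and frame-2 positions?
6.7

The green hexagon moved from (14.3, 8.5) to (12.6, 2.0), a distance of √(1.7² + 6.5²) ≈ 6.7.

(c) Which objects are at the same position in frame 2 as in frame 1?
the cyan square, the orange square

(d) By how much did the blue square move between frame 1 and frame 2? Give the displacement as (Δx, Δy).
(-2.6, 3.1)

The blue square was at (7.5, 3.4) in frame 1 and (4.9, 6.5) in frame 2.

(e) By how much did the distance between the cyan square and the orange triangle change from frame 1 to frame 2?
+2.4

Distance in frame 1: 4.7. Distance in frame 2: 7.1.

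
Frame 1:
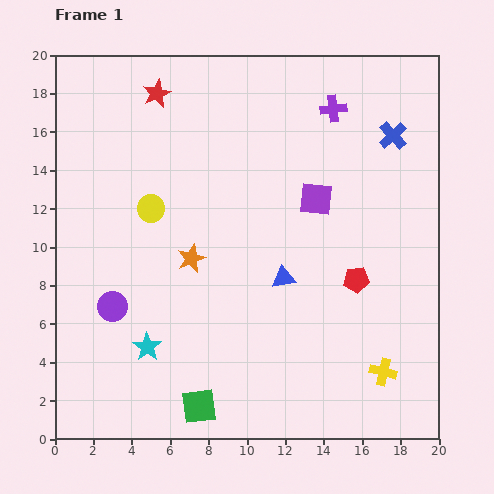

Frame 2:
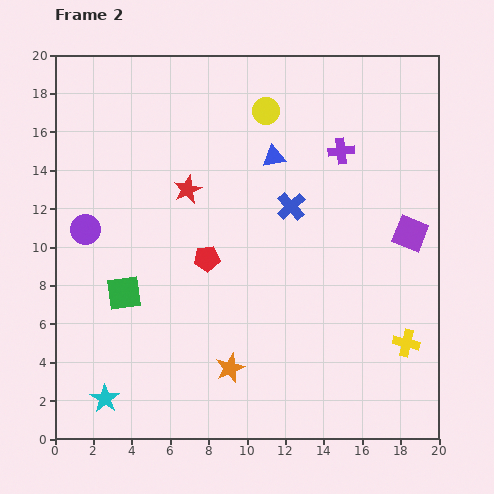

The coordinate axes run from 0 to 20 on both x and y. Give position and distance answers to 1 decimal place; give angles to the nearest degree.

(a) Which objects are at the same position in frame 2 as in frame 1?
none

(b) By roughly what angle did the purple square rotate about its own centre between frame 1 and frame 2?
15° clockwise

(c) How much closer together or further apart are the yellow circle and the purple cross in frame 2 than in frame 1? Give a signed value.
-6.4

Distance in frame 1: 10.8. Distance in frame 2: 4.4.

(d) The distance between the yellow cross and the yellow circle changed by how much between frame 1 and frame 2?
-0.7

Distance in frame 1: 14.8. Distance in frame 2: 14.1.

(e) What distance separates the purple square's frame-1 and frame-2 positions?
5.2

The purple square moved from (13.6, 12.5) to (18.5, 10.7), a distance of √(4.9² + 1.8²) ≈ 5.2.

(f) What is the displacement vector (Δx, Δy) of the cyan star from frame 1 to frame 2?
(-2.2, -2.7)

The cyan star was at (4.8, 4.8) in frame 1 and (2.6, 2.1) in frame 2.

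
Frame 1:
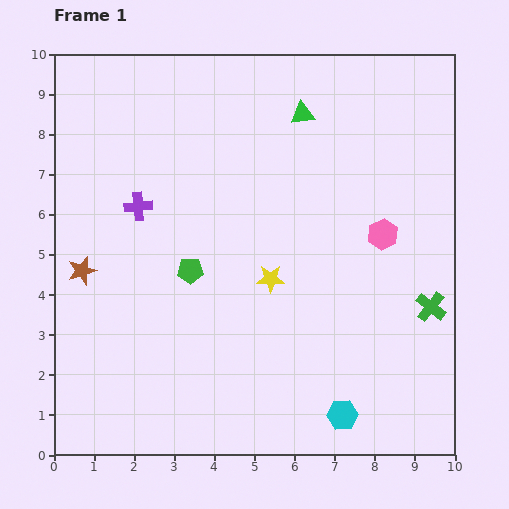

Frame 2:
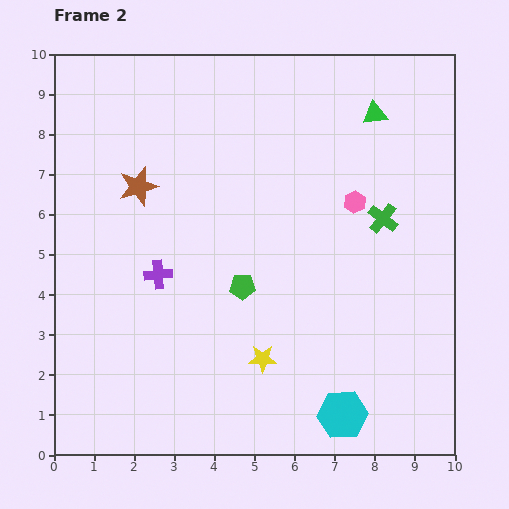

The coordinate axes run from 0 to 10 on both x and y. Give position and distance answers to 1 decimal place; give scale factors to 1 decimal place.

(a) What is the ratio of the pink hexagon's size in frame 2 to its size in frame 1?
0.7×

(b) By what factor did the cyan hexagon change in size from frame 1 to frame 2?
1.6×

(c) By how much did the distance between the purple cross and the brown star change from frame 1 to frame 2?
+0.2

Distance in frame 1: 2.1. Distance in frame 2: 2.3.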